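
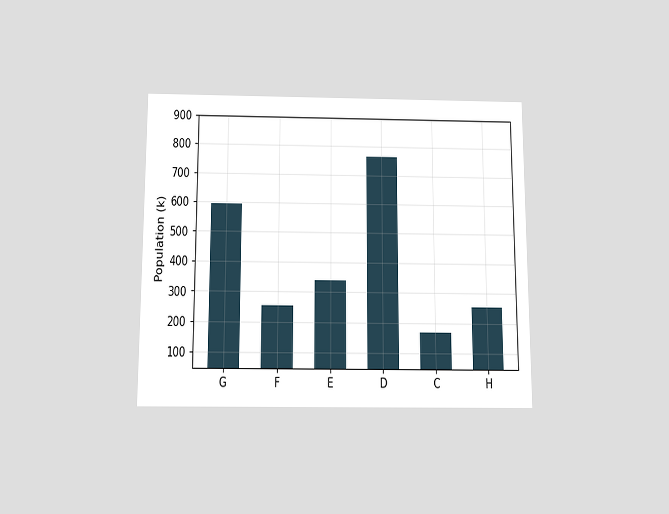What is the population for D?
The chart is viewed slightly from below. Reading along the chart's y-axis, the D bar reaches 765k.

765k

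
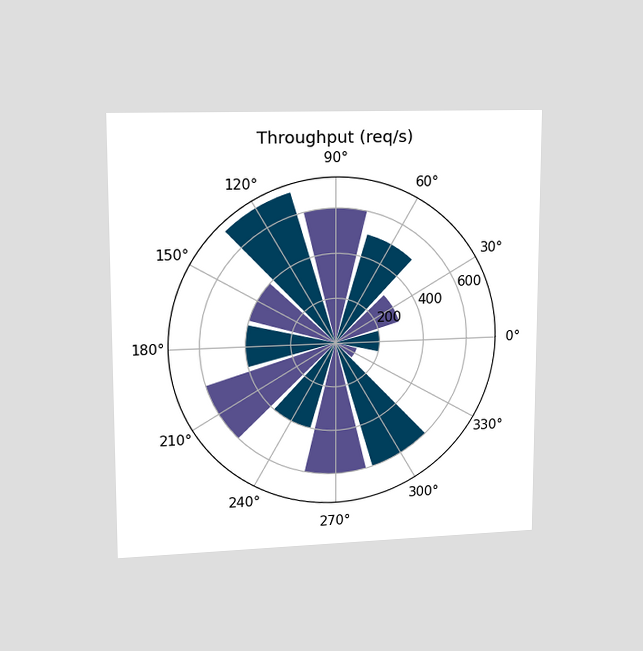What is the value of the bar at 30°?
The chart is viewed at a slight angle. The bar at 30° reaches 300req/s on the radial axis.

300req/s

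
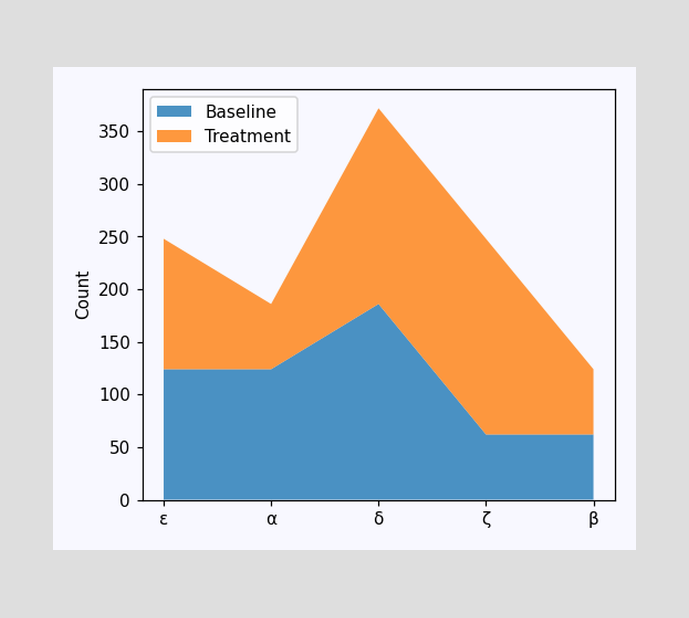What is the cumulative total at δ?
372

The stacked total at δ reaches 372.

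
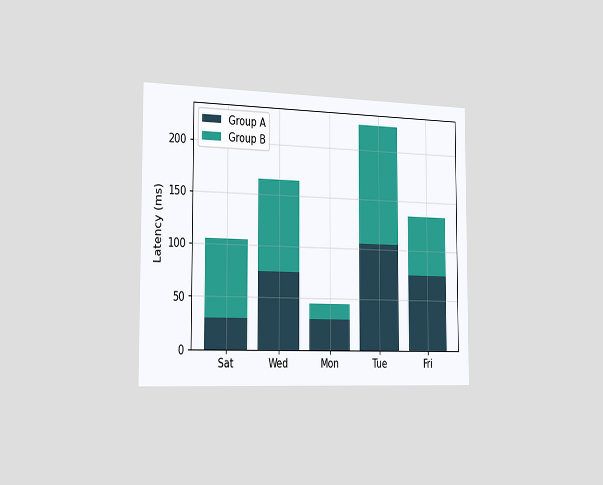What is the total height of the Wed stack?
165ms

The chart is viewed slightly from the left. The Wed stack's top reaches 165ms on the y-axis.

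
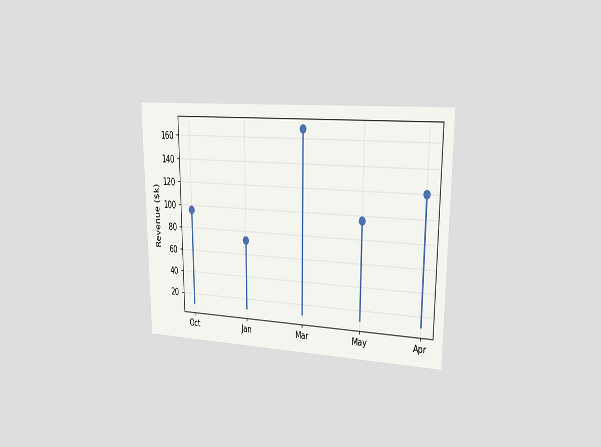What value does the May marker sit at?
The chart is viewed slightly from the right. The May marker sits at $96k.

$96k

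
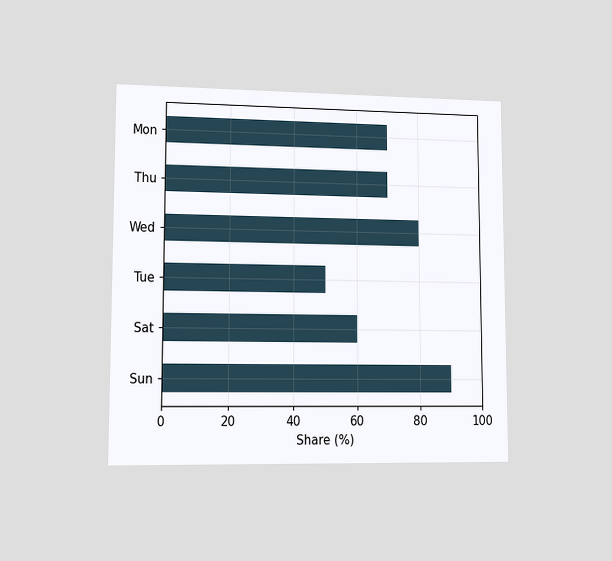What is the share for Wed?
80%

The chart is viewed at a slight angle. Reading along the chart's x-axis, the Wed bar reaches 80%.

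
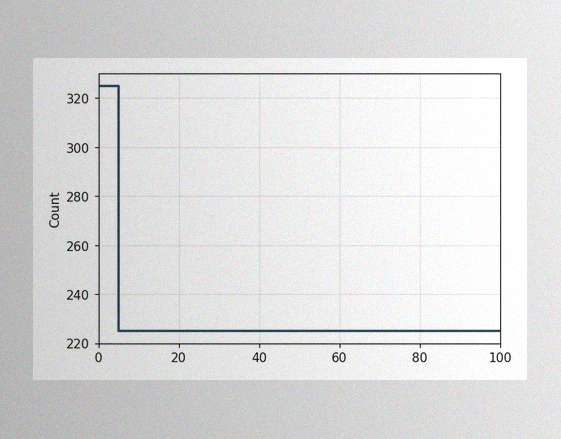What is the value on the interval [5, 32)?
225

The image has some photo noise and uneven lighting. On [5, 32) the step sits at 225.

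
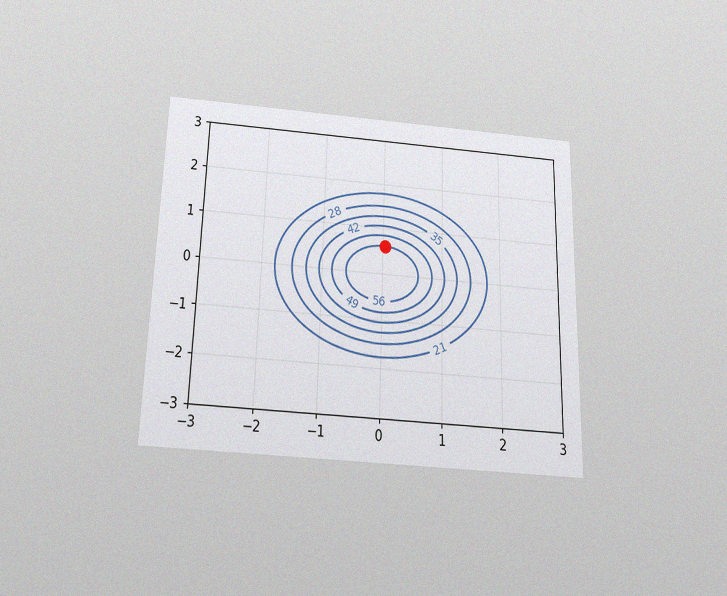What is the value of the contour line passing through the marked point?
The chart is viewed slightly from below, with some photo noise. The marked point sits on the contour labelled 56.

56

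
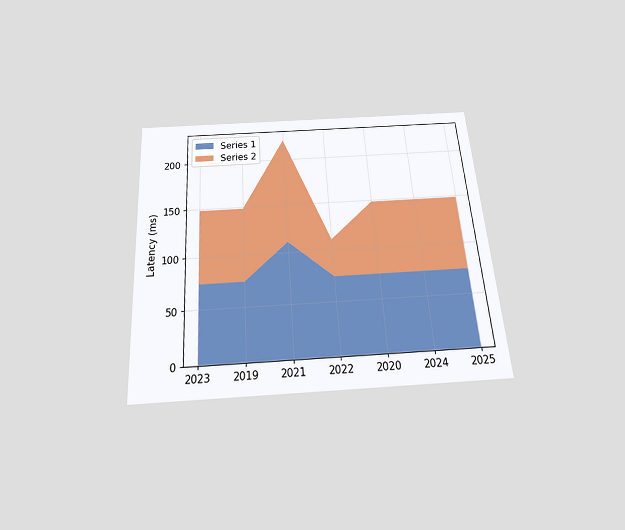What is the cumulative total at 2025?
148ms

The chart is tilted about 4° counter-clockwise and viewed slightly from below. The stacked total at 2025 reaches 148ms.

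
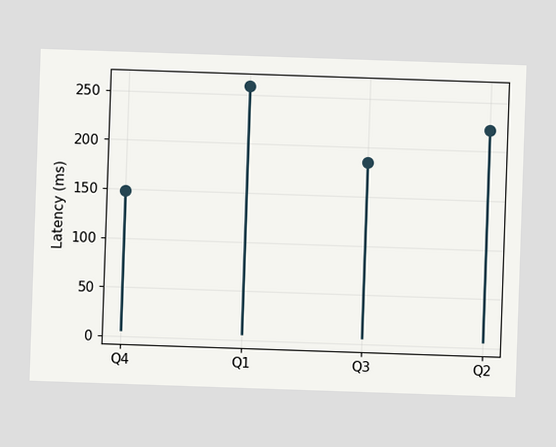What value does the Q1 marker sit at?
The Q1 marker sits at 259ms.

259ms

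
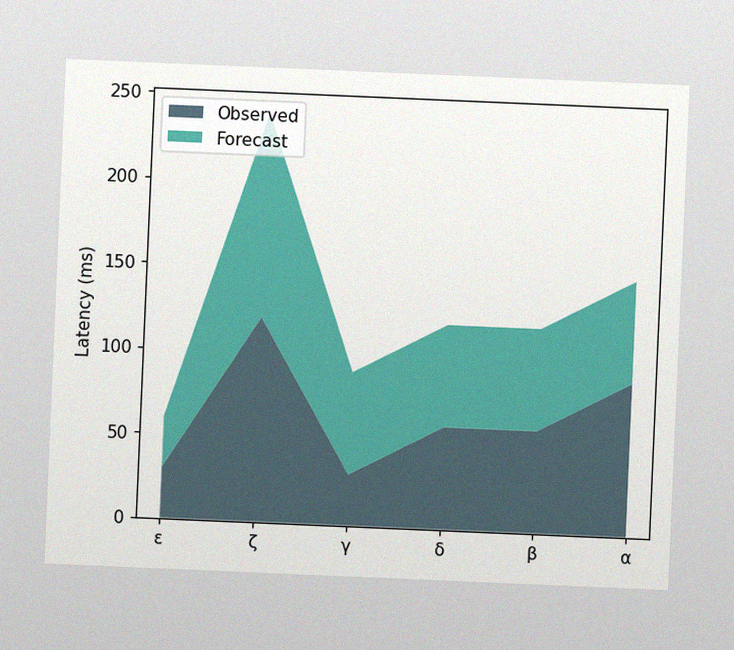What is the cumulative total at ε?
The chart is tilted about 2° clockwise, with some photo noise. The stacked total at ε reaches 60ms.

60ms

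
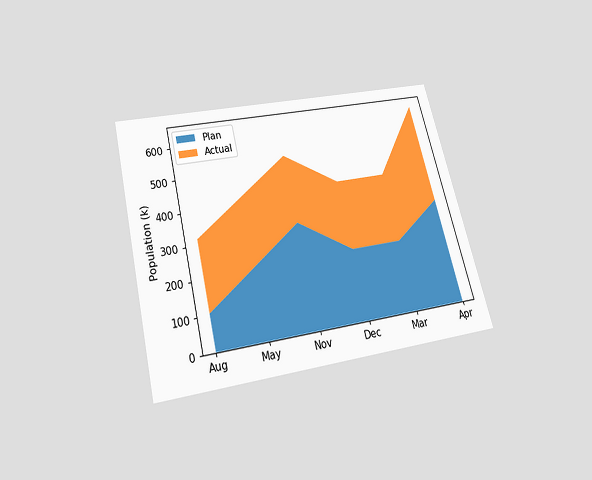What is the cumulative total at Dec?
424k

The chart is tilted about 14° counter-clockwise and viewed slightly from below. The stacked total at Dec reaches 424k.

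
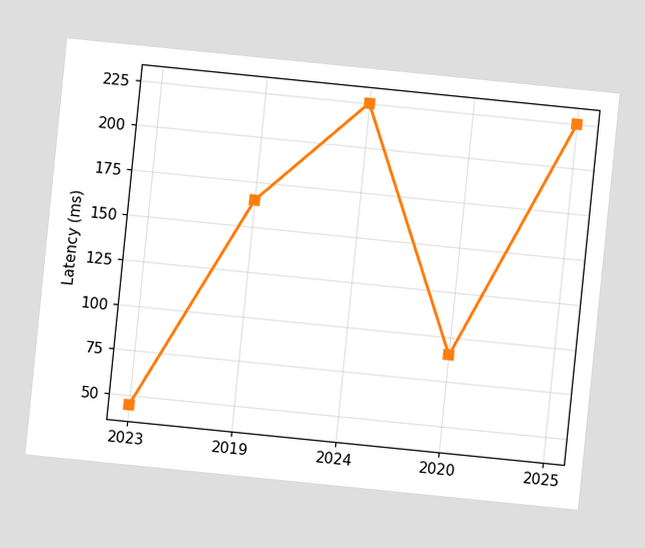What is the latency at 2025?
225ms

The chart is tilted about 6° clockwise. At 2025, the line is at 225ms.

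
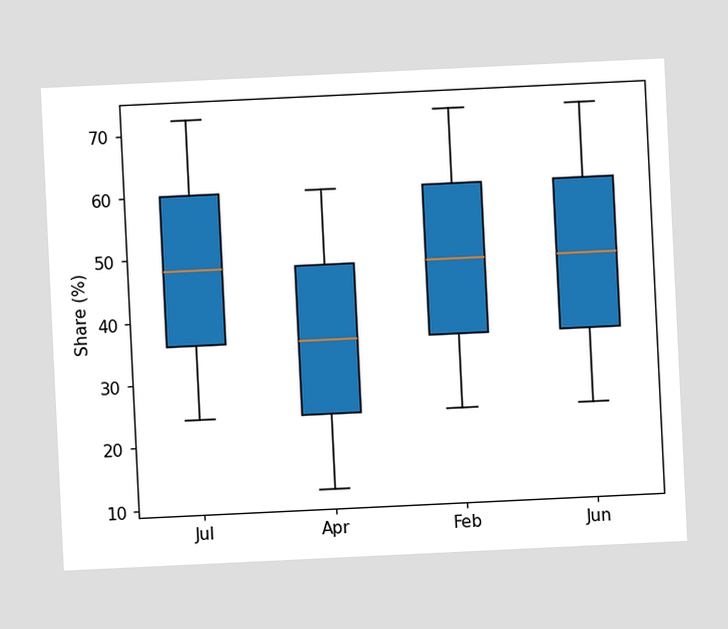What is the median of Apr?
The chart is tilted about 3° counter-clockwise. The median line in the Apr box sits at 36%.

36%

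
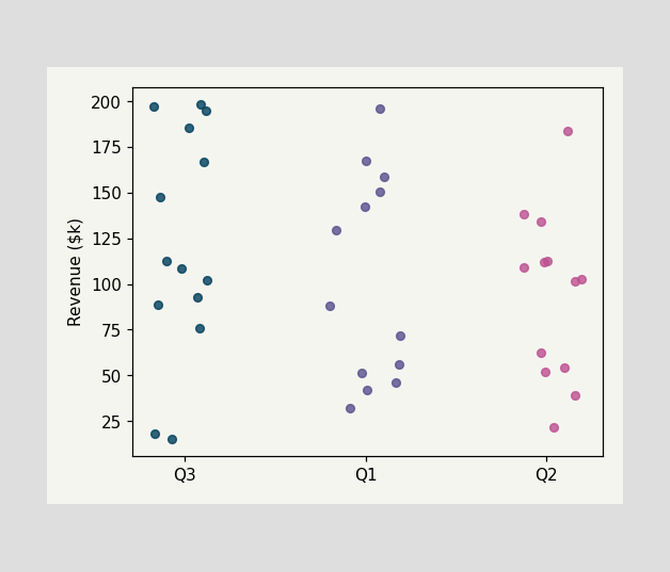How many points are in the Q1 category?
13

Counting the markers in the Q1 column gives 13.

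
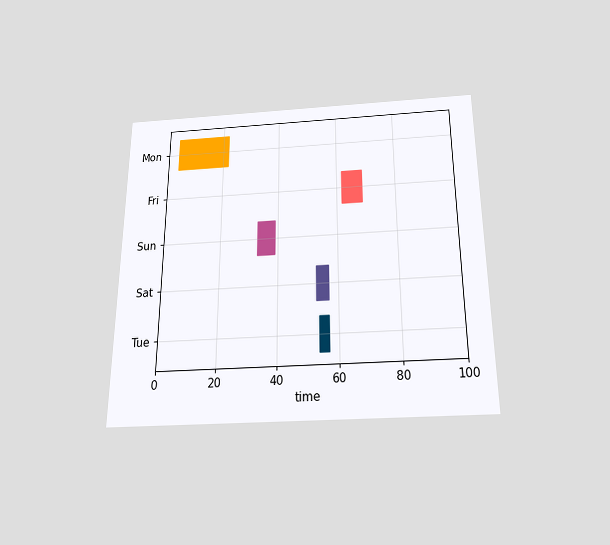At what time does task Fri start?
The chart is viewed slightly from below. The Fri bar begins at t=62.

62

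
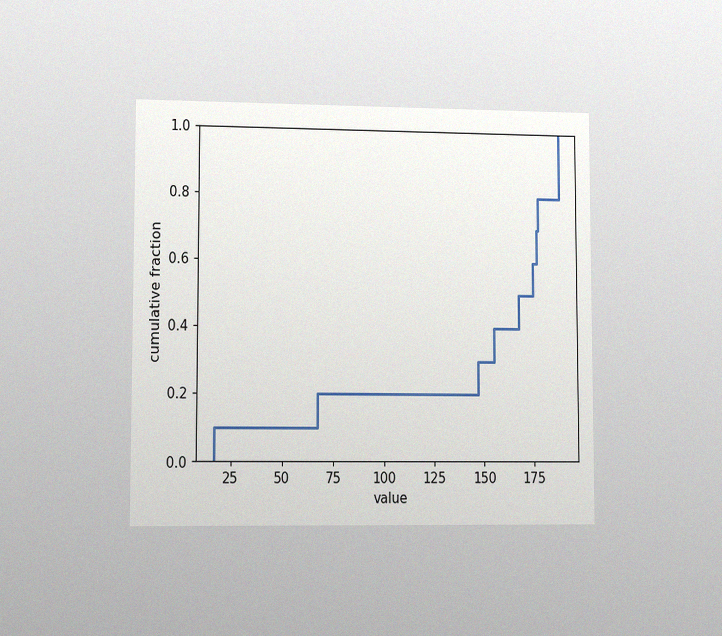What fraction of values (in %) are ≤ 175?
The chart is viewed at a slight angle, with some photo noise. At x=175 the ECDF step is at 60%.

60%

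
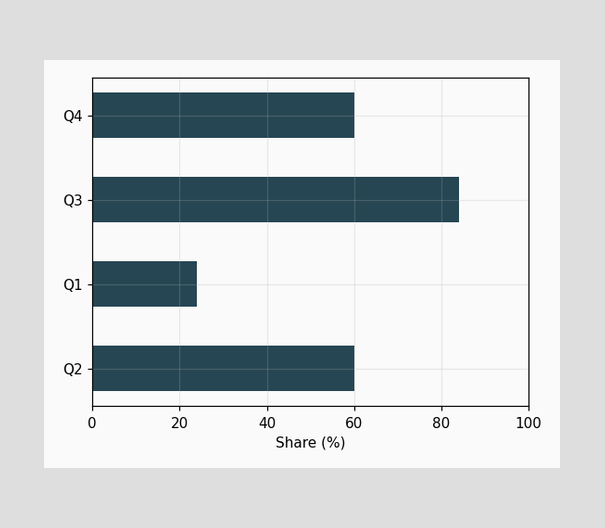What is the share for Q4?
Reading along the chart's x-axis, the Q4 bar reaches 60%.

60%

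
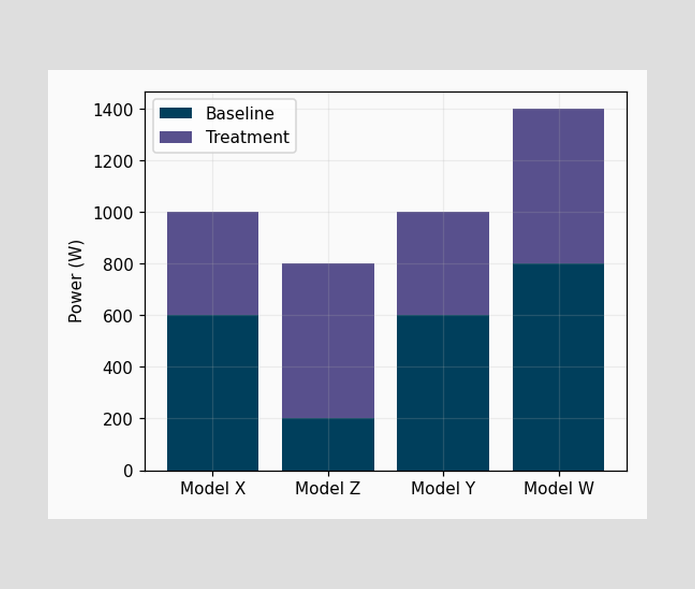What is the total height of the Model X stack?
1000W

The Model X stack's top reaches 1000W on the y-axis.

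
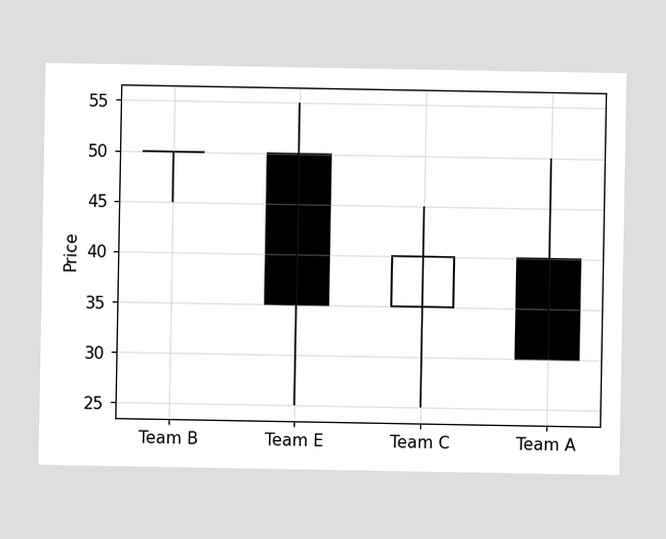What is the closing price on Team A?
30

The Team A candle closes at 30.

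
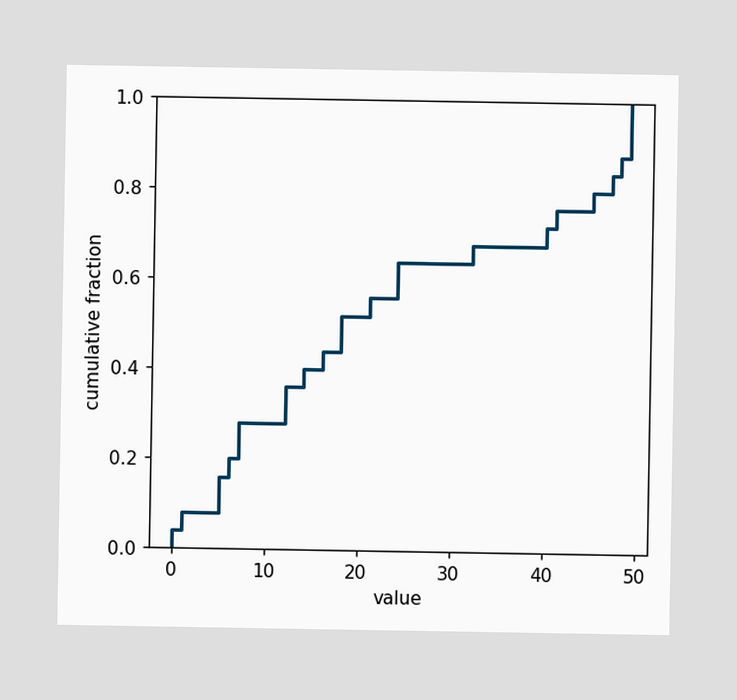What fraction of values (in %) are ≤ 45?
At x=45 the ECDF step is at 80%.

80%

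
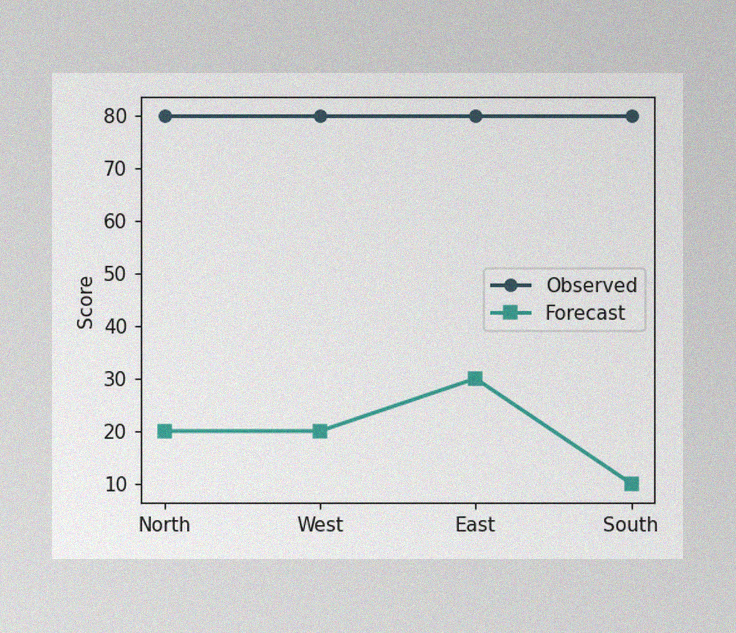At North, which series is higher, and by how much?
The image has some photo noise and uneven lighting. At North, Observed sits above the other line by 60.

Observed, by 60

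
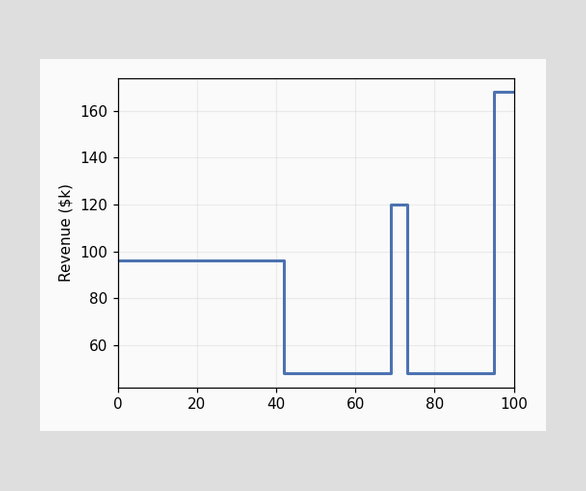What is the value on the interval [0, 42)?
On [0, 42) the step sits at $96k.

$96k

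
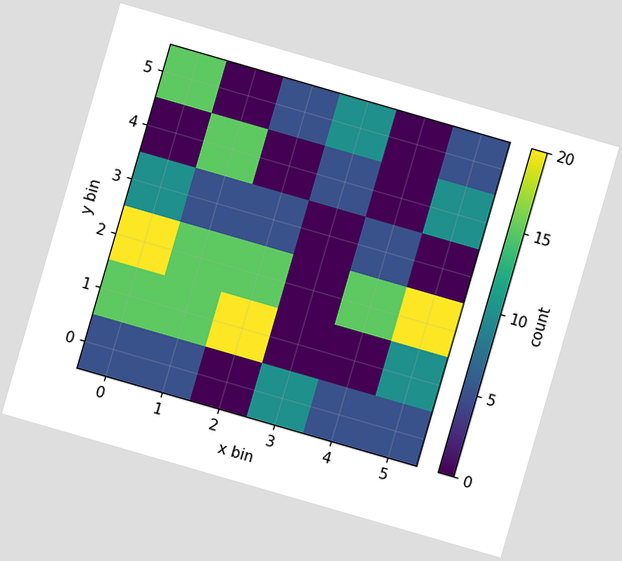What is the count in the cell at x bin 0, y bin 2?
The chart is tilted about 16° clockwise. Matching the cell (0, 2) against the colorbar gives 20.

20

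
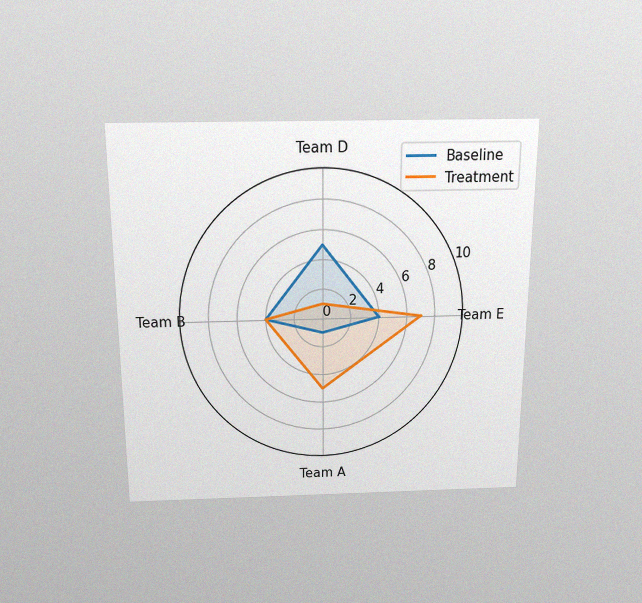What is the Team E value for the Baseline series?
4

The chart is viewed slightly from above, with some photo noise. On the Team E axis, Baseline reaches 4.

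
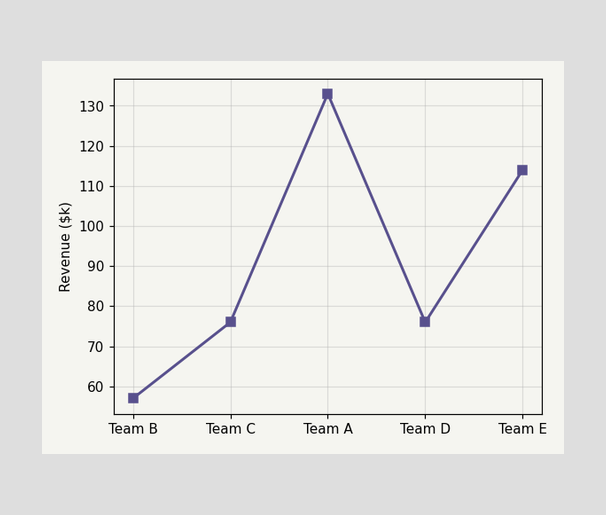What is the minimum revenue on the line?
The lowest point is at Team B, and reading across to the y-axis gives $57k.

$57k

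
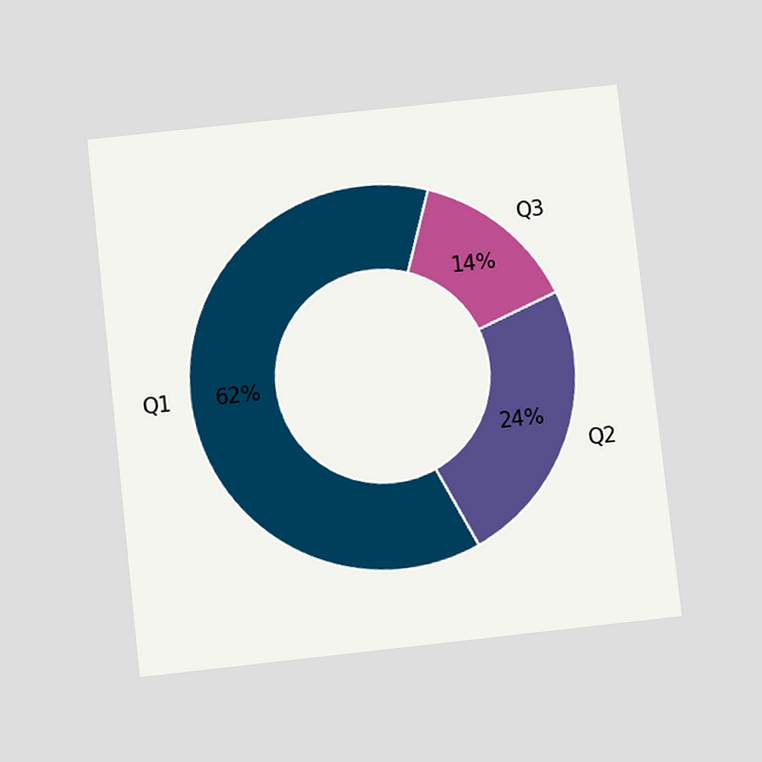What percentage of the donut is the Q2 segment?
The chart is tilted about 6° counter-clockwise and viewed slightly from below. The Q2 segment takes up 24% of the ring.

24%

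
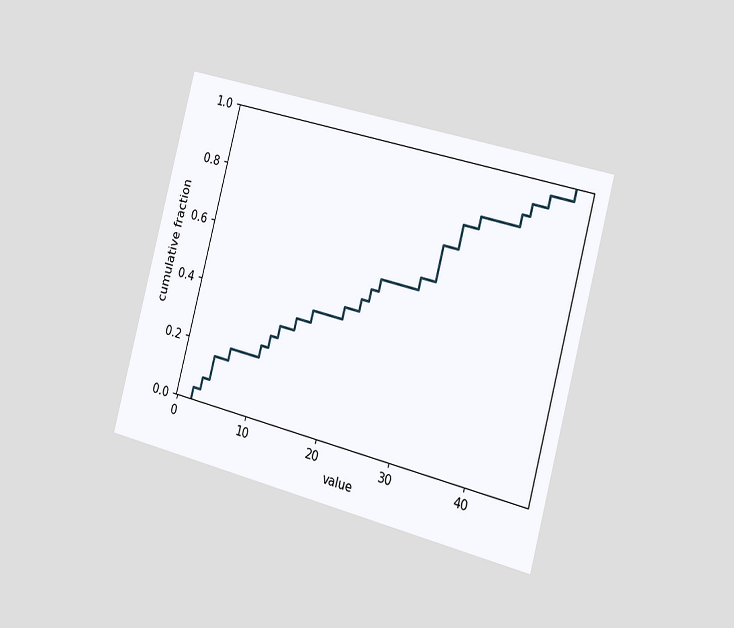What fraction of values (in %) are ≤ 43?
The chart is tilted about 15° clockwise and viewed slightly from the right. At x=43 the ECDF step is at 96%.

96%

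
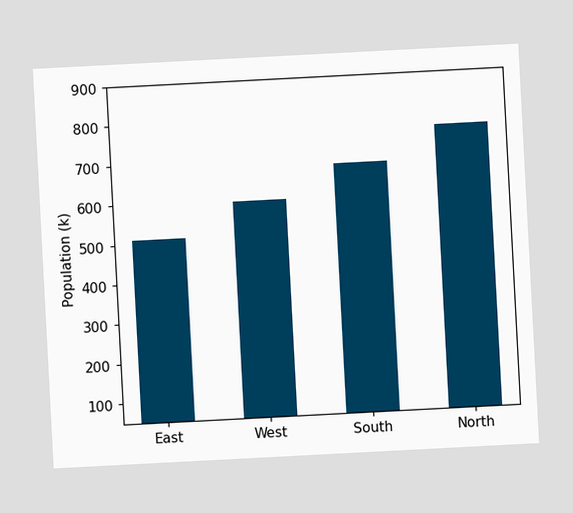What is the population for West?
595k

The chart is tilted about 3° counter-clockwise. Reading along the chart's y-axis, the West bar reaches 595k.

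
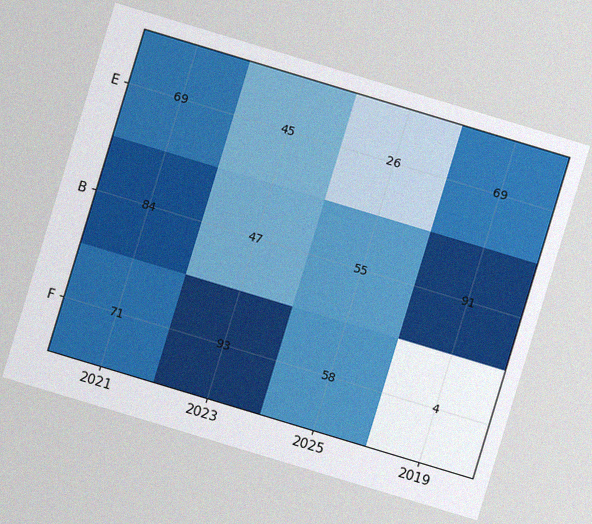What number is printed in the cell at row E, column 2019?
69

The chart is tilted about 17° clockwise, with some photo noise. The (E, 2019) cell reads 69.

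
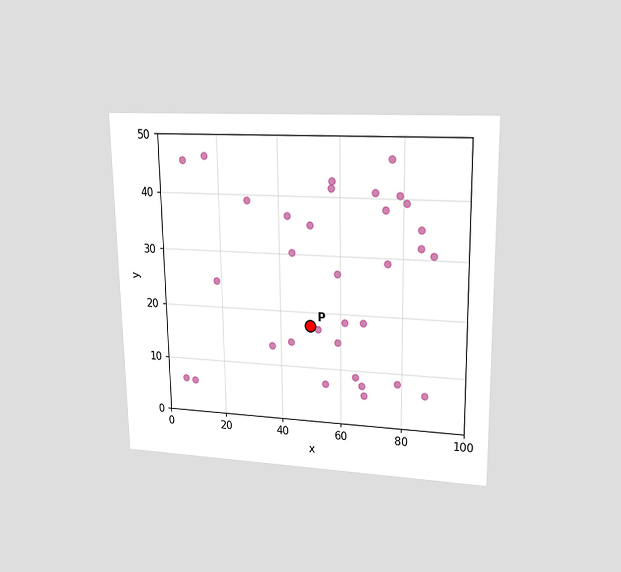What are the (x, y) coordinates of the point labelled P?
(50, 17.5)

The chart is viewed at a slight angle. Following the gridlines from P to each axis, P sits at (50, 17.5).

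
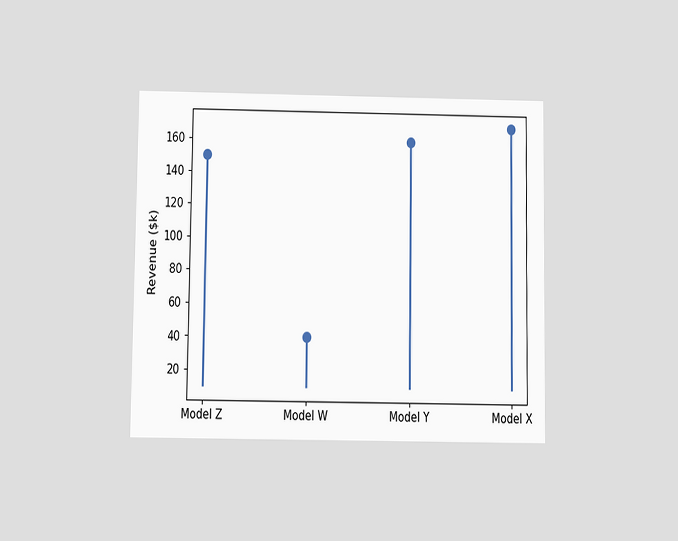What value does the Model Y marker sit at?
The chart is viewed slightly from below. The Model Y marker sits at $160k.

$160k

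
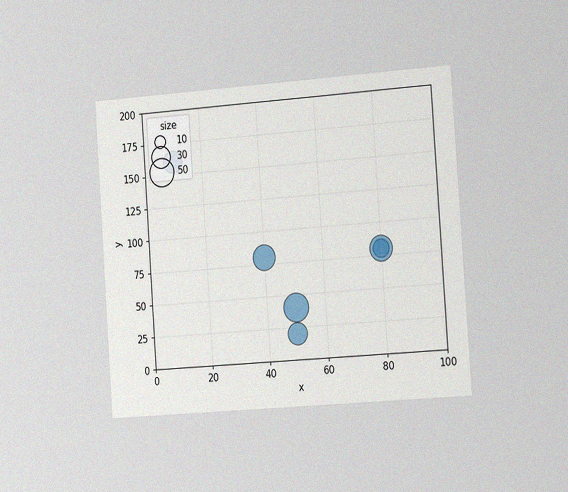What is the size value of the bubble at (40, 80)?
40

The chart is tilted about 4° counter-clockwise and viewed slightly from the right, with some photo noise. Matching the bubble at (40, 80) against the size legend gives 40.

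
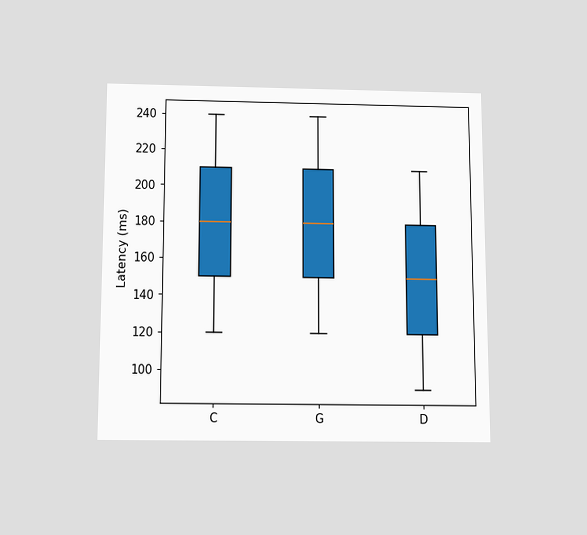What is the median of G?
The chart is viewed slightly from below. The median line in the G box sits at 180ms.

180ms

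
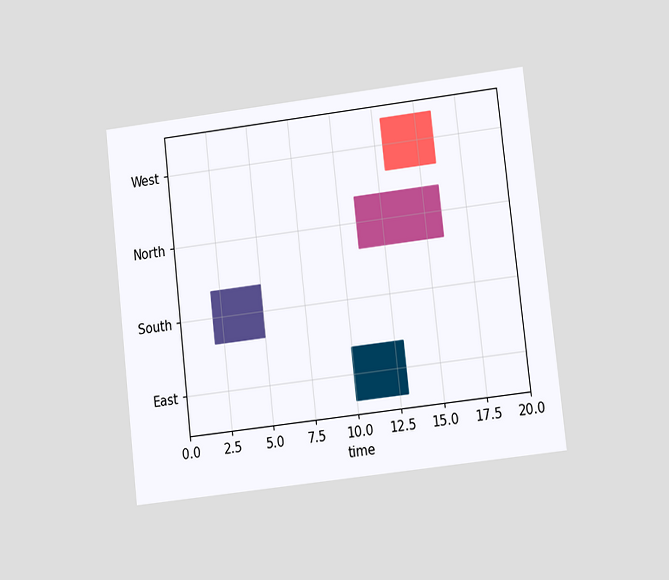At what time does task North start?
The chart is tilted about 6° counter-clockwise and viewed at a slight angle. The North bar begins at t=11.

11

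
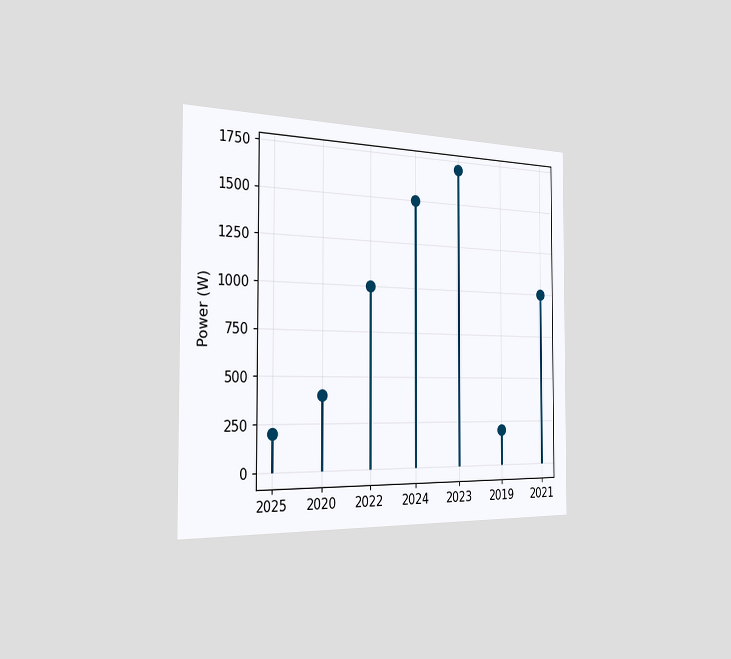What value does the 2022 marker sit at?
1000W

The chart is viewed slightly from the left. The 2022 marker sits at 1000W.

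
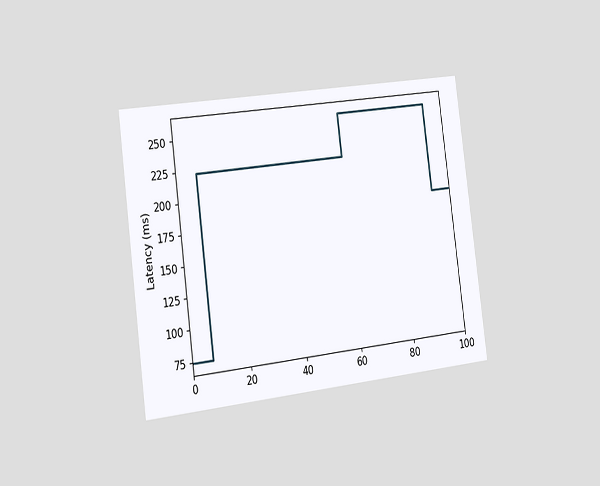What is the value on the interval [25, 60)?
The chart is tilted about 7° counter-clockwise and viewed slightly from the left. On [25, 60) the step sits at 222ms.

222ms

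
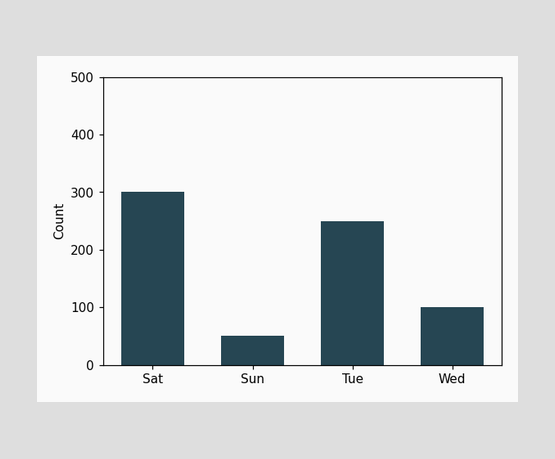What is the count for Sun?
Reading along the chart's y-axis, the Sun bar reaches 50.

50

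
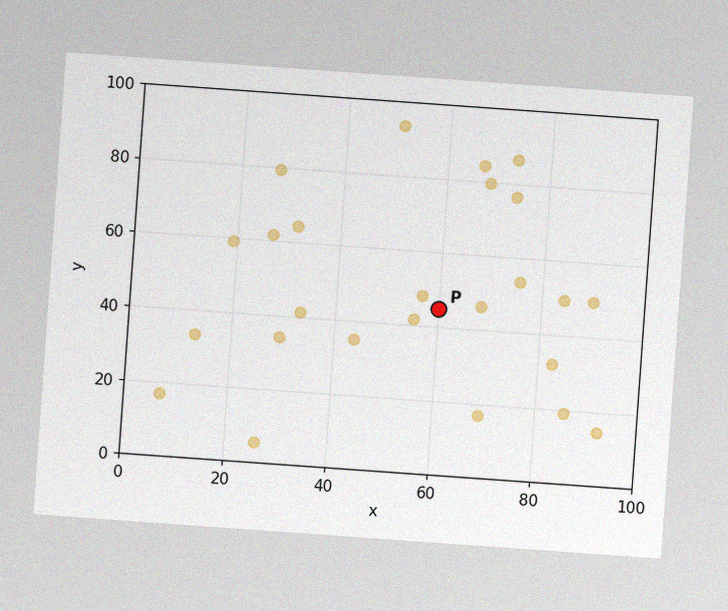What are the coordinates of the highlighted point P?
(60, 45)

The chart is tilted about 4° clockwise, with some photo noise. Following the gridlines from P to each axis, P sits at (60, 45).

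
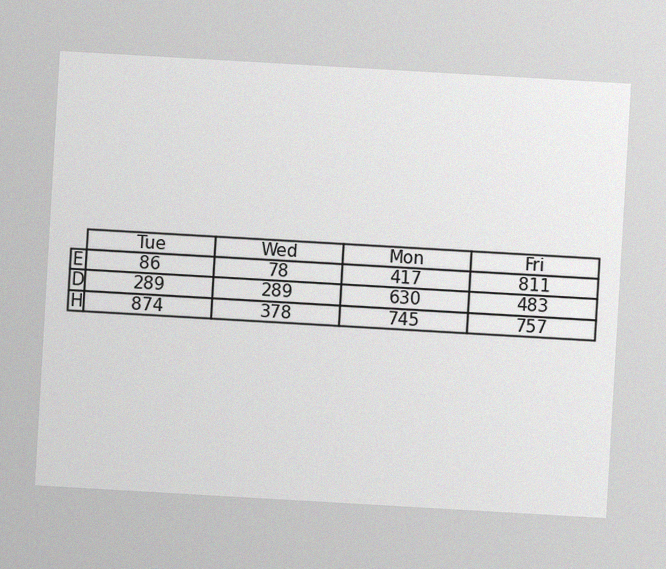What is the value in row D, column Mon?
630

The chart is tilted about 3° clockwise, with some photo noise. The (D, Mon) cell reads 630.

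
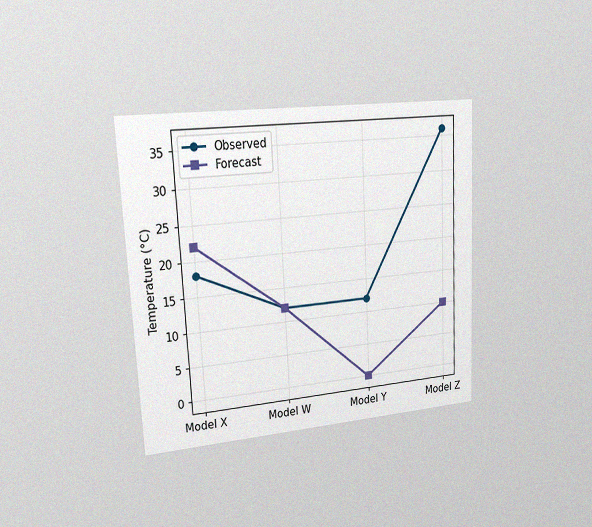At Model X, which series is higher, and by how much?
The chart is tilted about 3° counter-clockwise and viewed slightly from the left, with some photo noise. At Model X, Forecast sits above the other line by 4°C.

Forecast, by 4°C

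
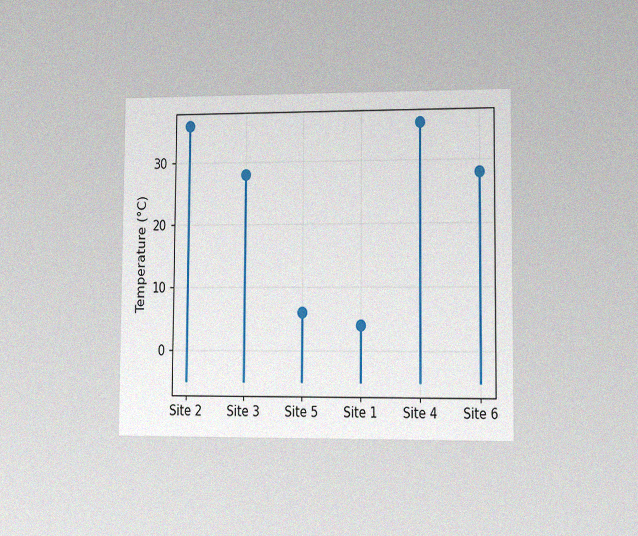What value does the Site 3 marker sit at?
The chart is viewed slightly from the right, with some photo noise. The Site 3 marker sits at 28°C.

28°C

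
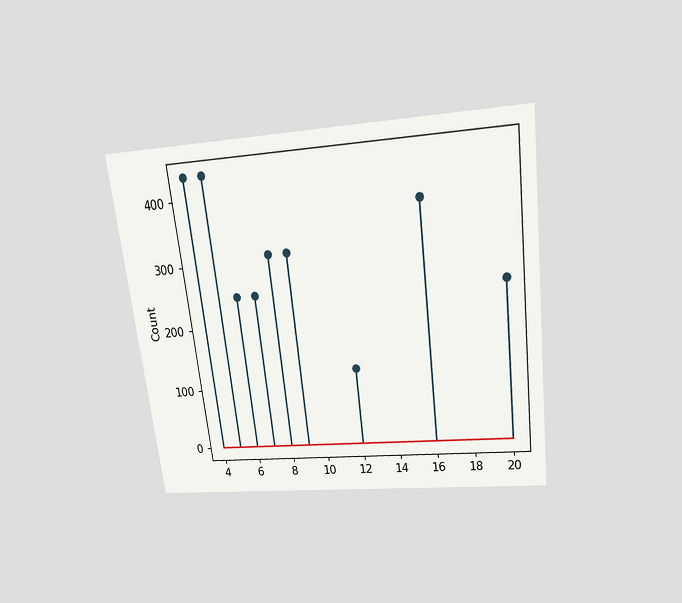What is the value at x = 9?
The chart is tilted about 7° counter-clockwise and viewed slightly from above. The stem at x=9 reaches 310.

310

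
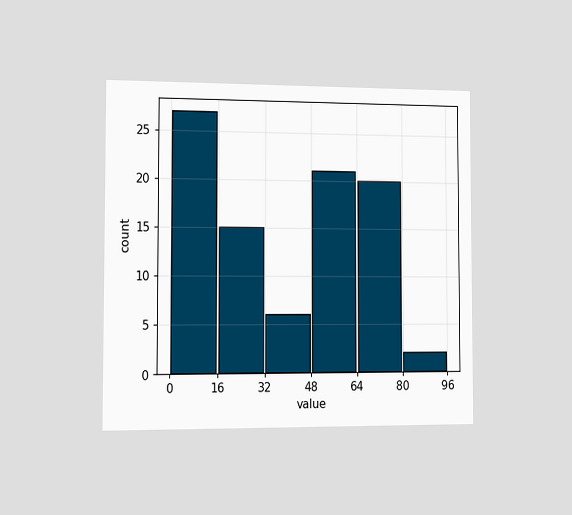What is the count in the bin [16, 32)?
The chart is viewed slightly from the left. The [16, 32) bin has height 15.

15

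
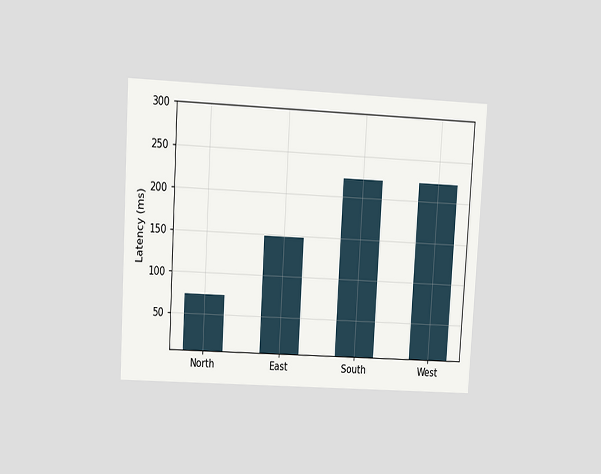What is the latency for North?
The chart is tilted about 3° clockwise and viewed at a slight angle. Reading along the chart's y-axis, the North bar reaches 74ms.

74ms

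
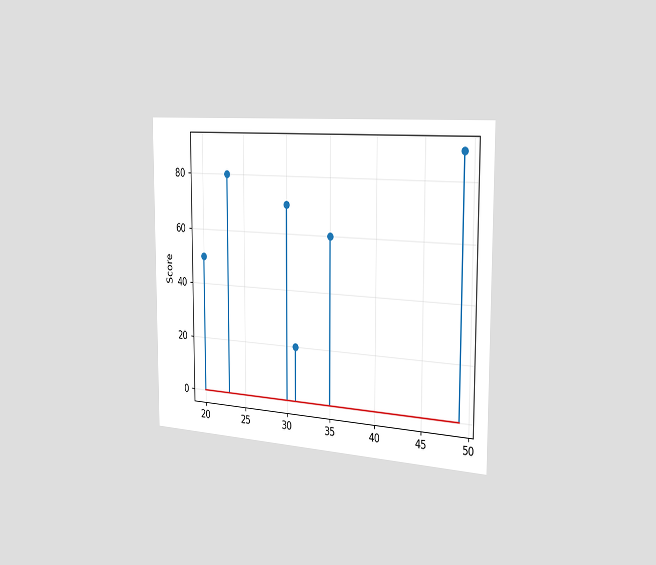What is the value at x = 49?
90

The chart is viewed slightly from the right. The stem at x=49 reaches 90.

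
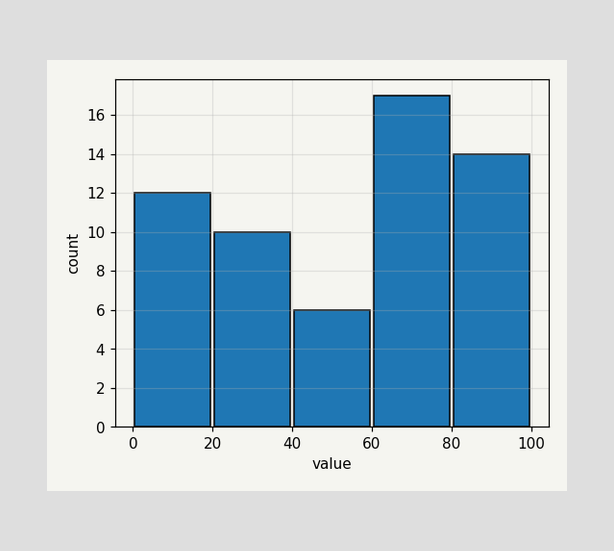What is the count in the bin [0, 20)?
The [0, 20) bin has height 12.

12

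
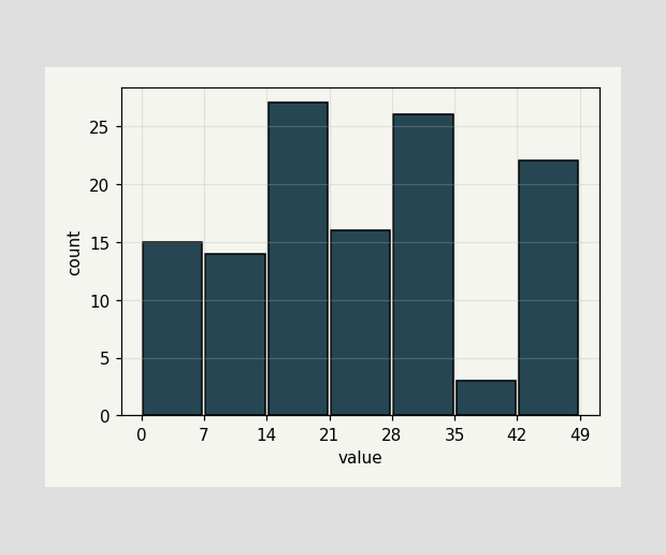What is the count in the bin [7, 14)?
14

The [7, 14) bin has height 14.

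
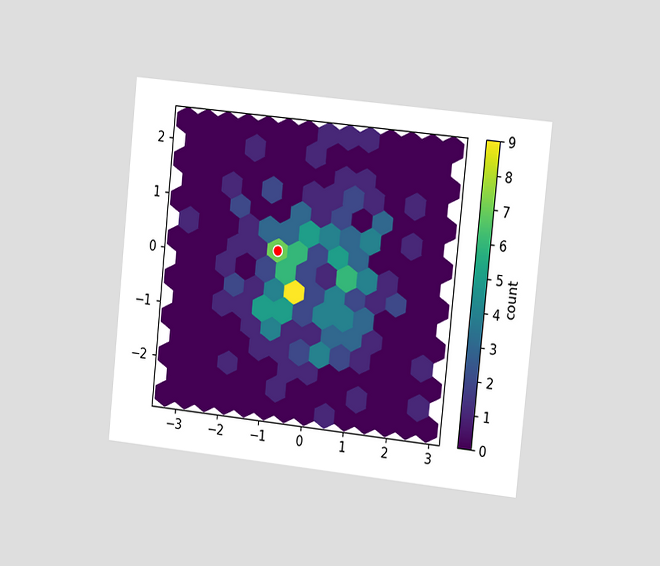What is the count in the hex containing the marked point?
The chart is tilted about 6° clockwise and viewed slightly from the right. The marked hex reads 7 on the colorbar.

7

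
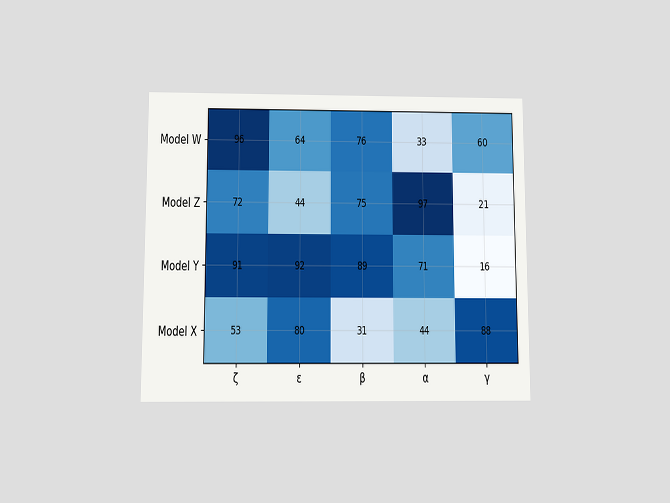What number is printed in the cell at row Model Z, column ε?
44

The chart is viewed slightly from below. The (Model Z, ε) cell reads 44.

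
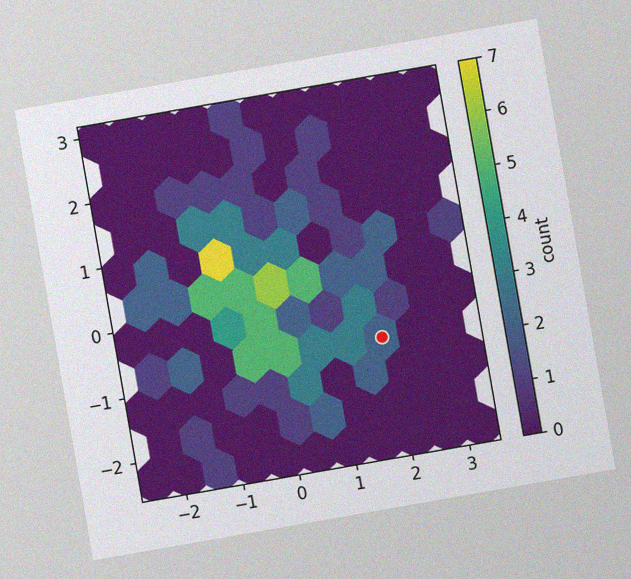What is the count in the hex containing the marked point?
The chart is tilted about 10° counter-clockwise, with some photo noise. The marked hex reads 2 on the colorbar.

2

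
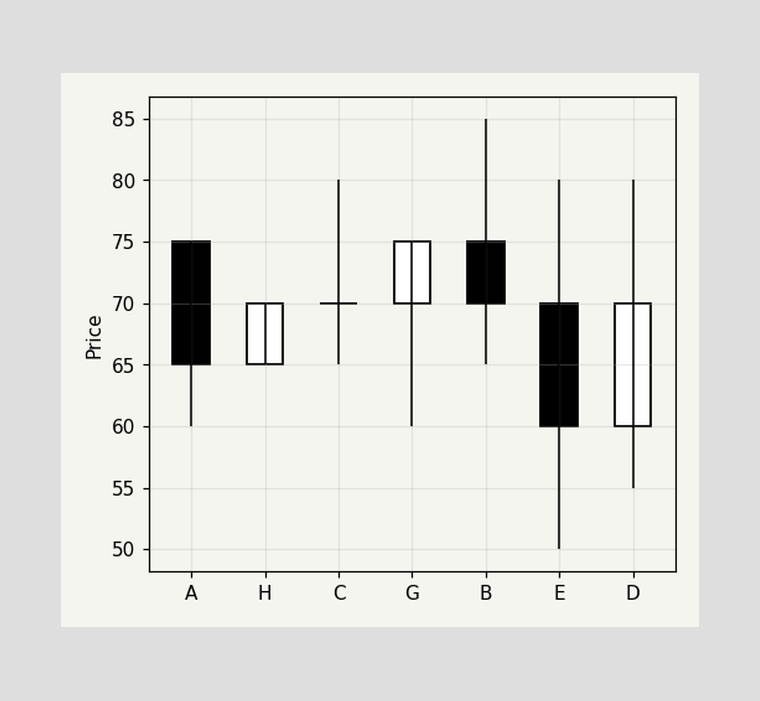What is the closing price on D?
The D candle closes at 70.

70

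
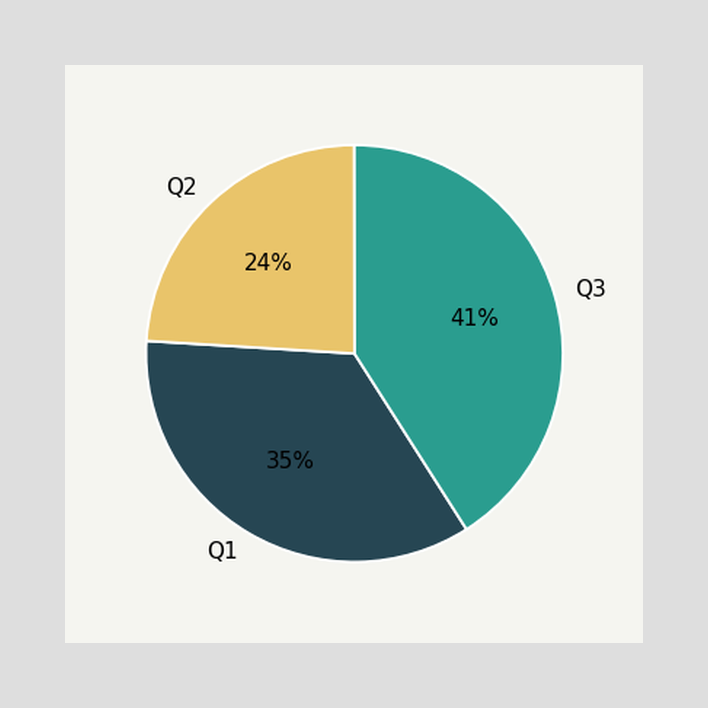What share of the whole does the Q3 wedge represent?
41%

The Q3 slice takes up 41% of the pie.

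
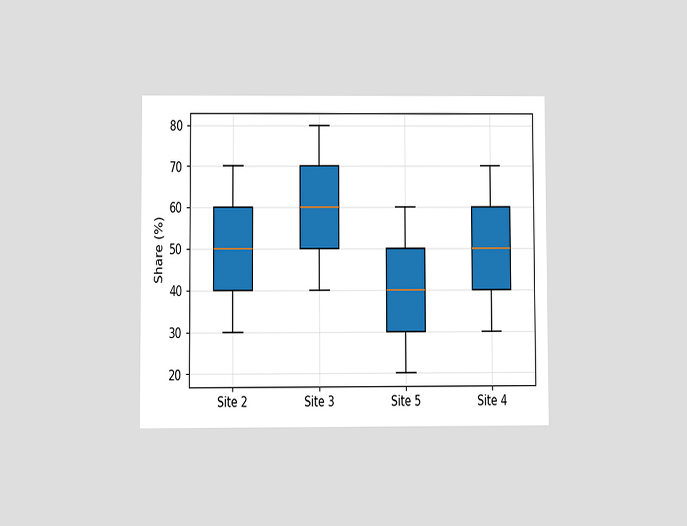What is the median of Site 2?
50%

The chart is viewed at a slight angle. The median line in the Site 2 box sits at 50%.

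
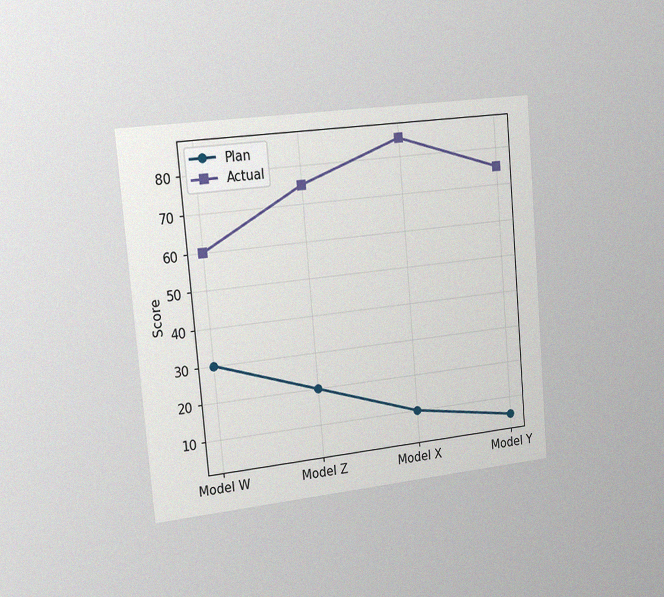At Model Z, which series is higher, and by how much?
The chart is tilted about 5° counter-clockwise and viewed slightly from the left, with some photo noise. At Model Z, Actual sits above the other line by 55.

Actual, by 55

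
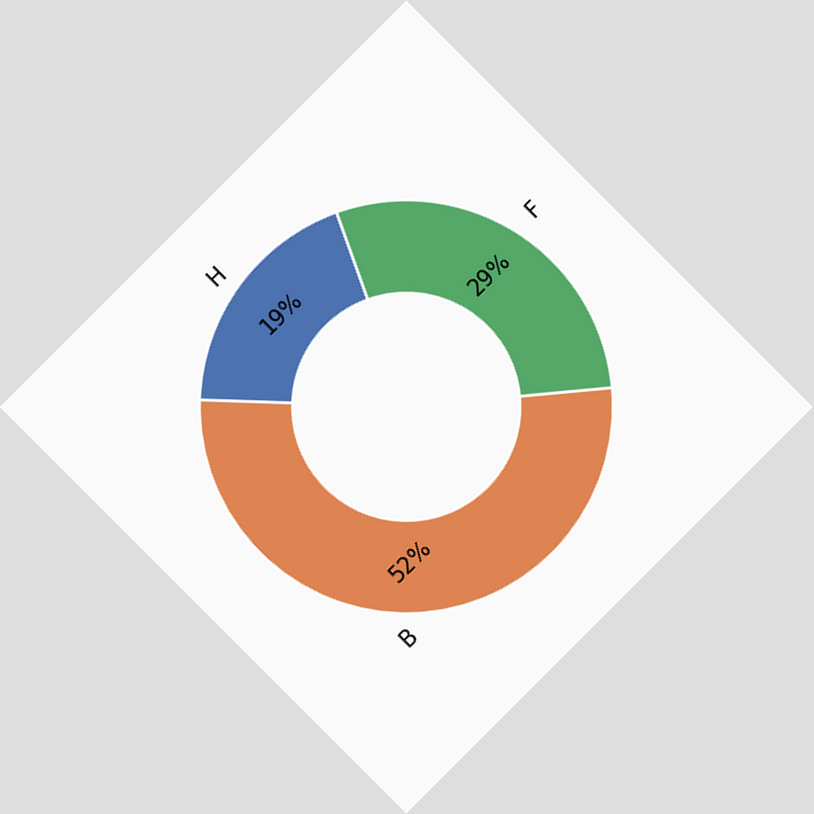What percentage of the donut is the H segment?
The chart is tilted about 45° counter-clockwise. The H segment takes up 19% of the ring.

19%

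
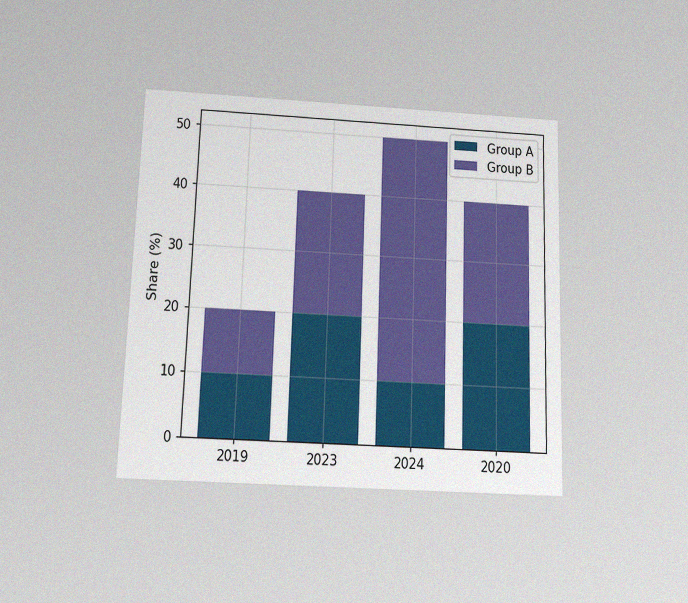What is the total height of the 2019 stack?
20%

The chart is viewed slightly from below, with some photo noise. The 2019 stack's top reaches 20% on the y-axis.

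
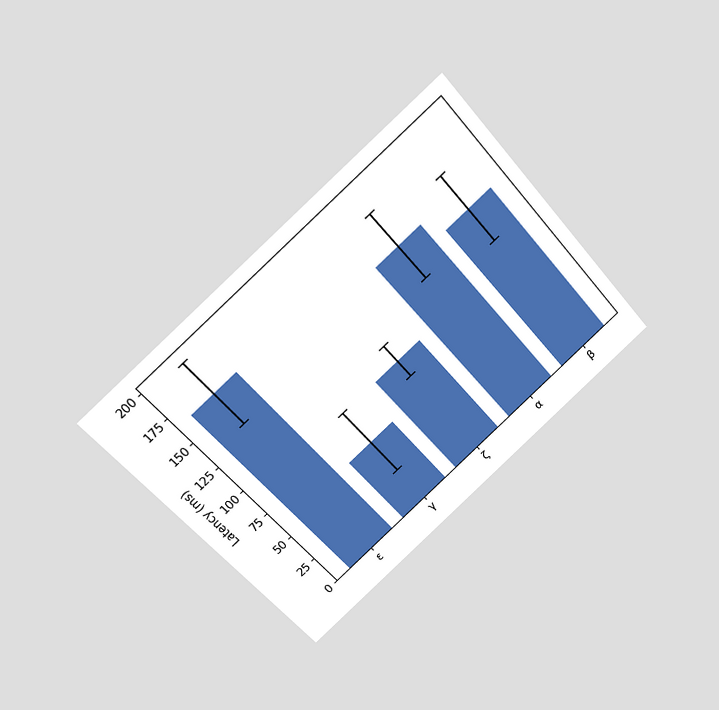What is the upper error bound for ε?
195ms

The chart is tilted about 42° counter-clockwise and viewed at a slight angle. The ε bar's upper whisker reaches 195ms.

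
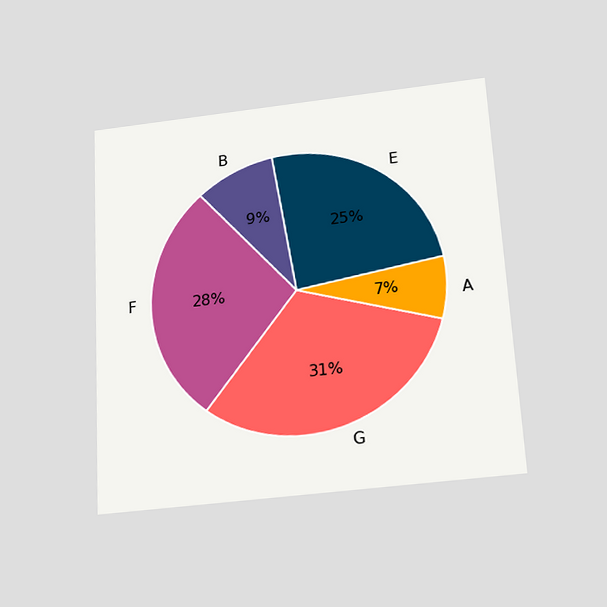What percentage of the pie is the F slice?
The chart is tilted about 3° counter-clockwise and viewed slightly from below. The F slice takes up 28% of the pie.

28%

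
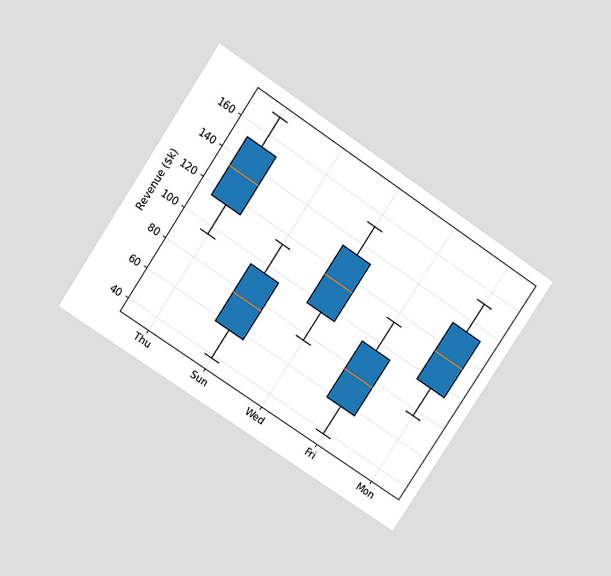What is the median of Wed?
The chart is tilted about 34° clockwise and viewed slightly from above. The median line in the Wed box sits at $114k.

$114k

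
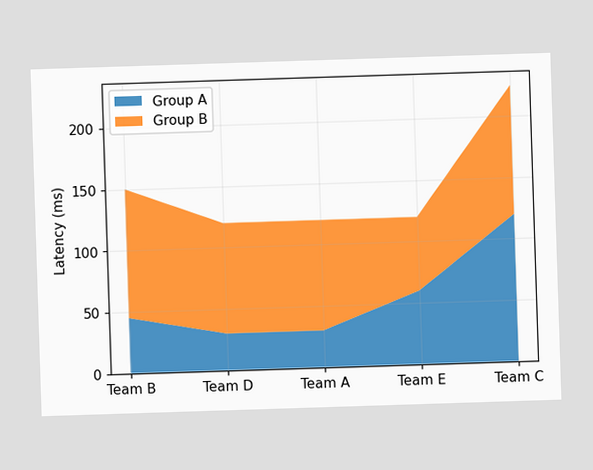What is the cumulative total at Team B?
The stacked total at Team B reaches 150ms.

150ms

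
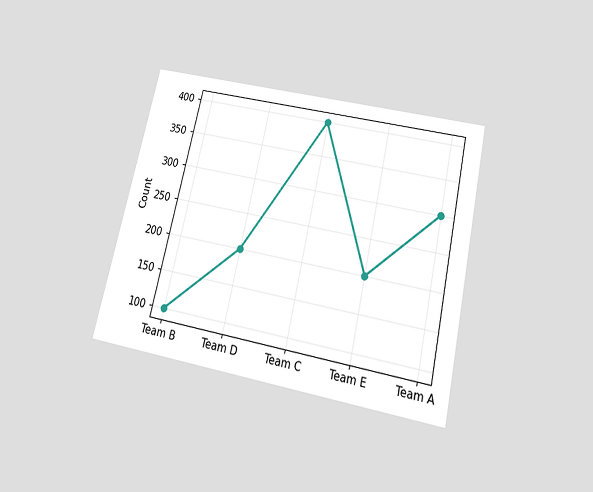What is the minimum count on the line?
100

The chart is tilted about 13° clockwise and viewed slightly from below. The lowest point is at Team B, and reading across to the y-axis gives 100.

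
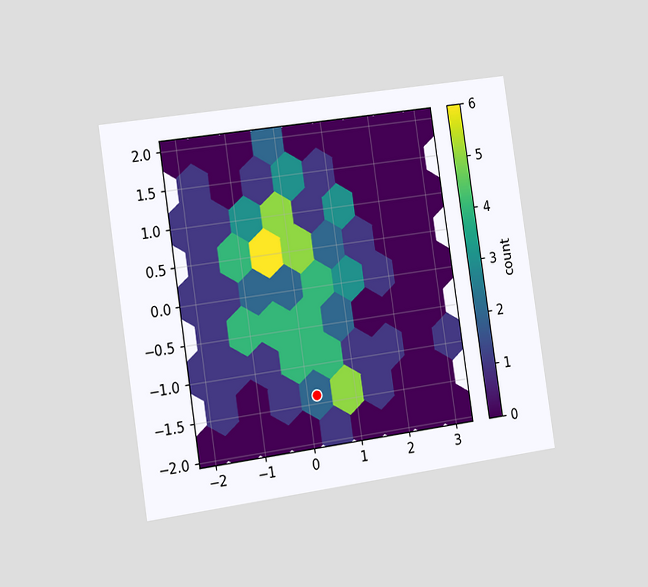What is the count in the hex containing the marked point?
2

The chart is tilted about 8° counter-clockwise and viewed slightly from the left. The marked hex reads 2 on the colorbar.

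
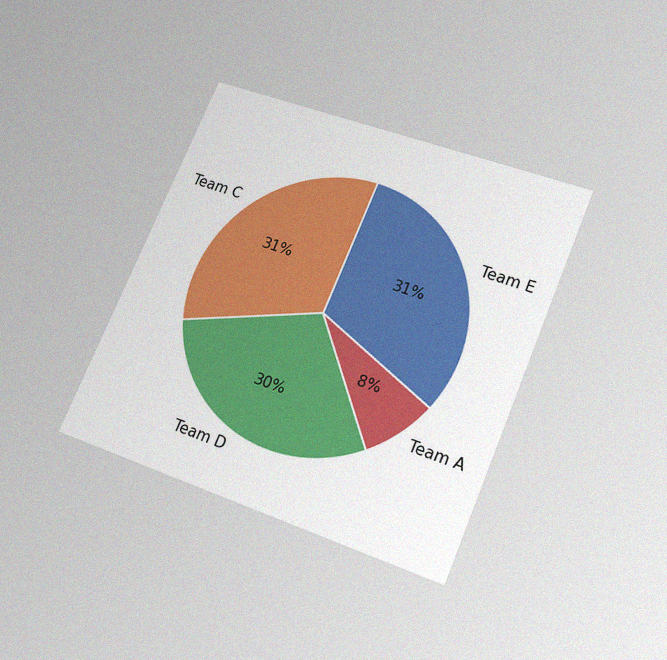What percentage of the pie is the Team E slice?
31%

The chart is tilted about 23° clockwise and viewed slightly from below, with some photo noise. The Team E slice takes up 31% of the pie.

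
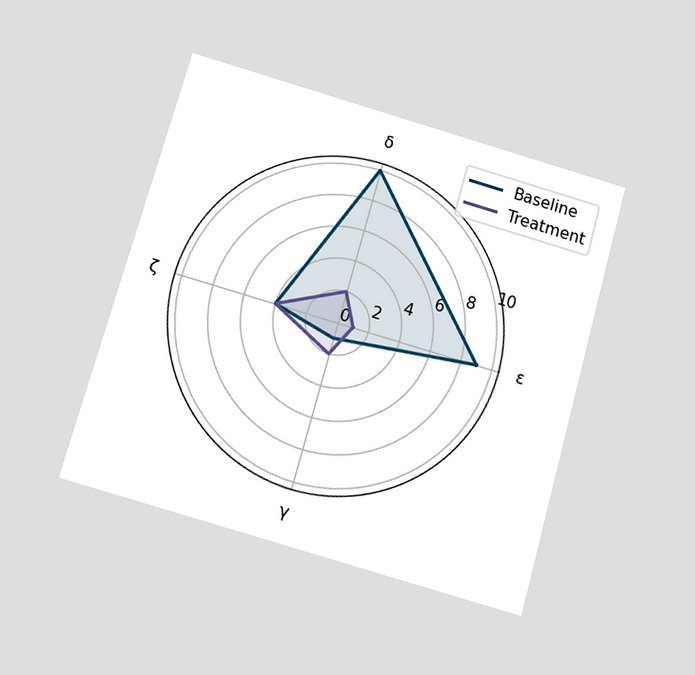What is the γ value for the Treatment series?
The chart is tilted about 16° clockwise and viewed slightly from below. On the γ axis, Treatment reaches 2.

2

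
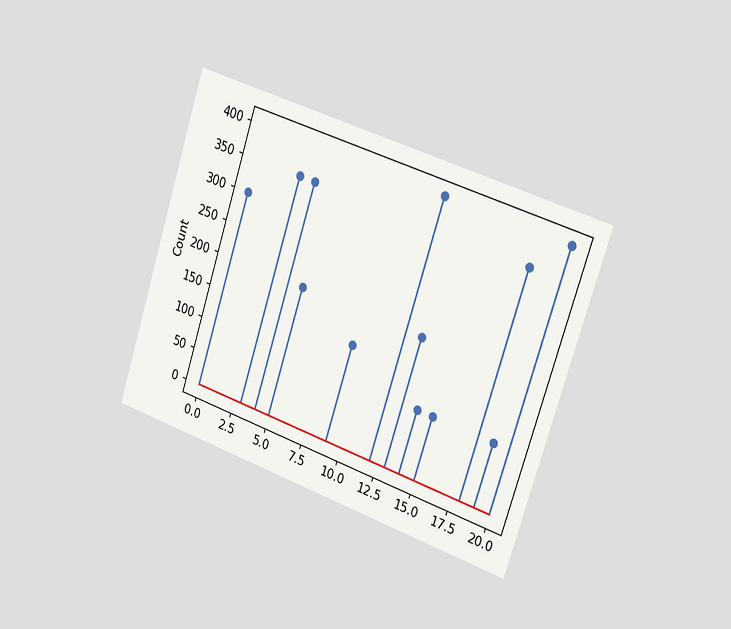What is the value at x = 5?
The chart is tilted about 18° clockwise and viewed slightly from the right. The stem at x=5 reaches 200.

200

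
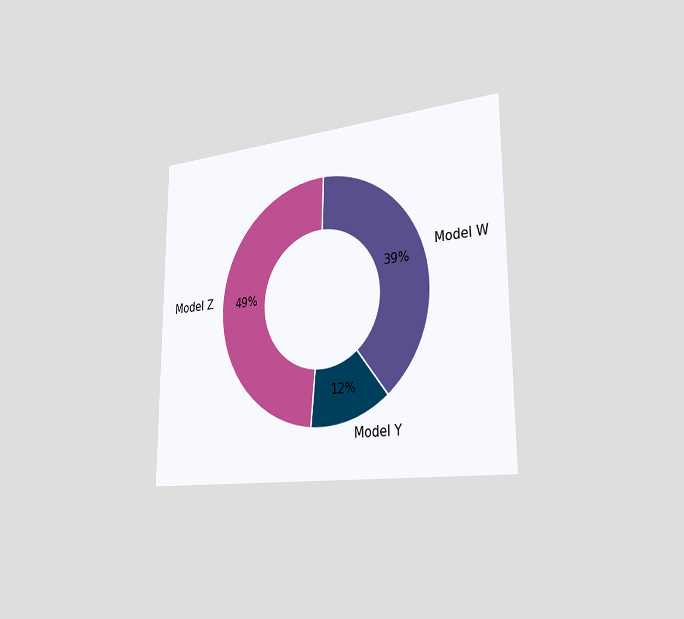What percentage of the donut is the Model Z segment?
The chart is viewed slightly from the right. The Model Z segment takes up 49% of the ring.

49%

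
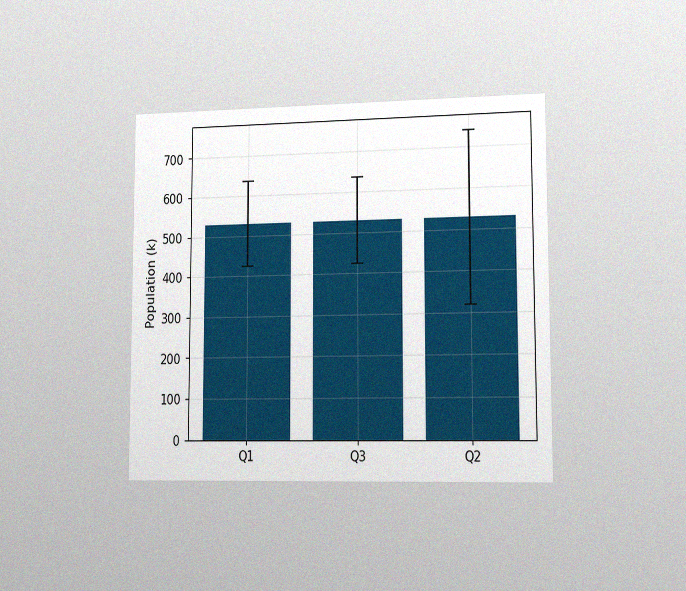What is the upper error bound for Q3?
636k

The chart is viewed slightly from the right, with some photo noise. The Q3 bar's upper whisker reaches 636k.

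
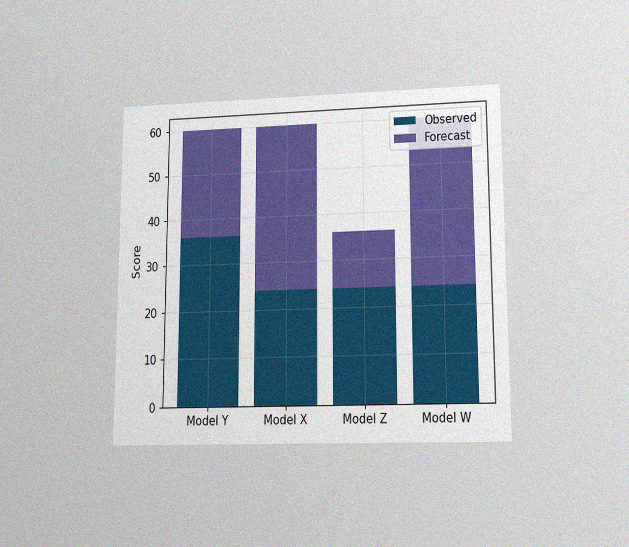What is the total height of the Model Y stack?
The chart is viewed at a slight angle, with some photo noise. The Model Y stack's top reaches 60 on the y-axis.

60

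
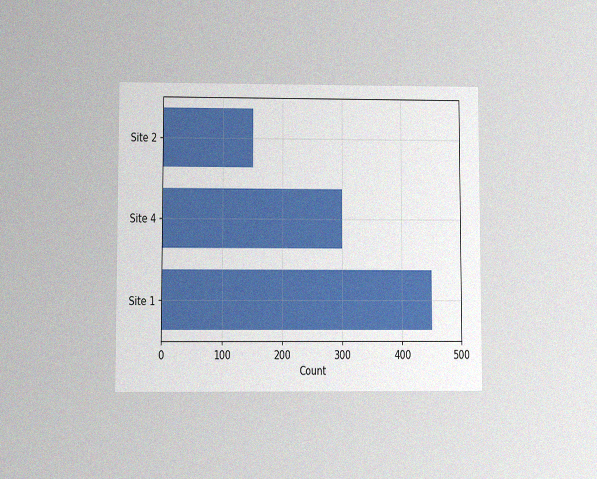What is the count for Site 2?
150

The chart is viewed at a slight angle, with some photo noise. Reading along the chart's x-axis, the Site 2 bar reaches 150.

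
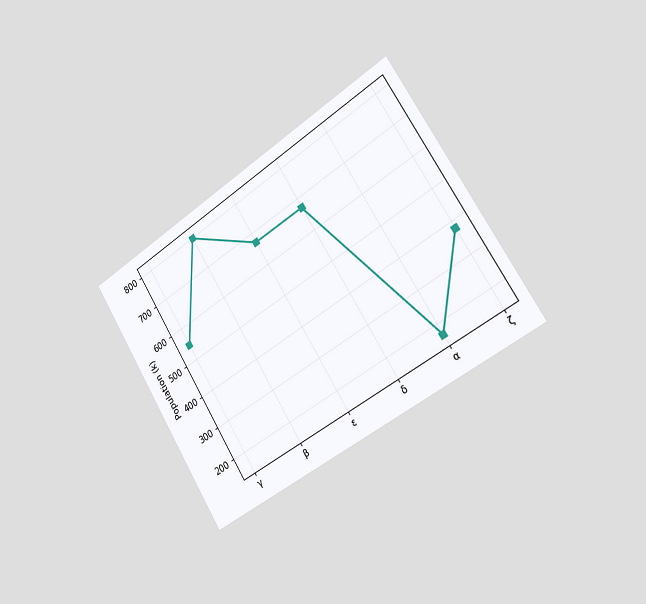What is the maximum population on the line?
798k

The chart is tilted about 32° counter-clockwise and viewed slightly from the right. The highest point is at β, and reading across to the y-axis gives 798k.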